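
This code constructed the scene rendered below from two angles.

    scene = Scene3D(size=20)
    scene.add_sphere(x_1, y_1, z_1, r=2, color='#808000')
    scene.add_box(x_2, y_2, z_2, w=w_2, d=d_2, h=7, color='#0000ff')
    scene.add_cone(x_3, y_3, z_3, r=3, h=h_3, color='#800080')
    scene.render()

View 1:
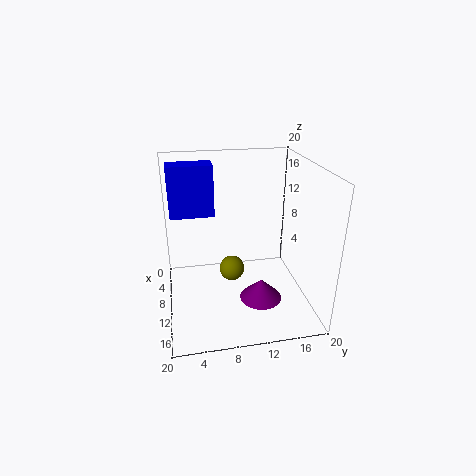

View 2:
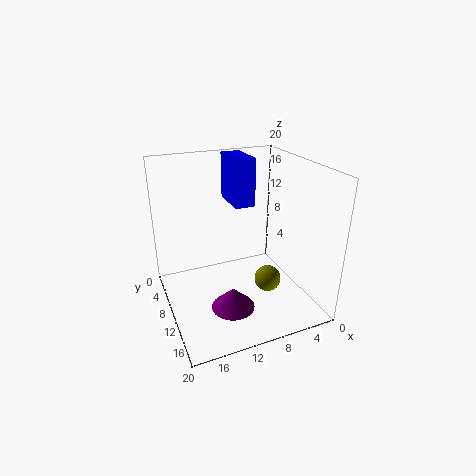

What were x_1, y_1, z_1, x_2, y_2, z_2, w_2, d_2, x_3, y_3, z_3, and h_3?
x_1 = 5; y_1 = 10; z_1 = 2; x_2 = 6; y_2 = 1; z_2 = 13; w_2 = 3; d_2 = 6; x_3 = 12; y_3 = 13; z_3 = 1; h_3 = 3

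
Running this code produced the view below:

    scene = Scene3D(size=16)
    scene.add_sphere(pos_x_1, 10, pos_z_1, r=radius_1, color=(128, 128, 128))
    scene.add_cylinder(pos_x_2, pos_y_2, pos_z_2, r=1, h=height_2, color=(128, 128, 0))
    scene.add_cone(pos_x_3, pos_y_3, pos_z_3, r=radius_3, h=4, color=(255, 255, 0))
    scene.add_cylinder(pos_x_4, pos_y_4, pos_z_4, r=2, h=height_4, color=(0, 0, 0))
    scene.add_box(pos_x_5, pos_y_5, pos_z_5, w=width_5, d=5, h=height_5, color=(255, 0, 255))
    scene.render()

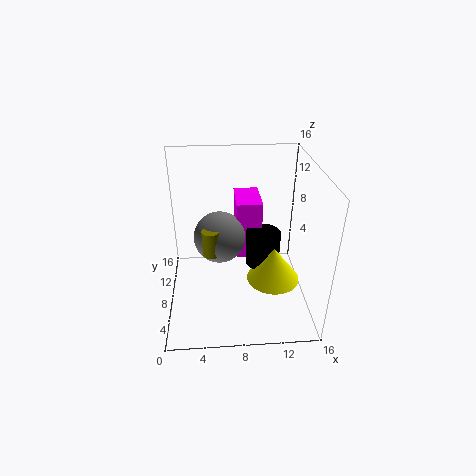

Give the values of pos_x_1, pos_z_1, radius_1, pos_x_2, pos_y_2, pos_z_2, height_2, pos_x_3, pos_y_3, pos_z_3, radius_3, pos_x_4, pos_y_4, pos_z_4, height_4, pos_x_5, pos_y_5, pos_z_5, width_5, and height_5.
pos_x_1 = 6
pos_z_1 = 7
radius_1 = 3
pos_x_2 = 5
pos_y_2 = 8
pos_z_2 = 6
height_2 = 3
pos_x_3 = 12
pos_y_3 = 7
pos_z_3 = 3
radius_3 = 3
pos_x_4 = 11
pos_y_4 = 9
pos_z_4 = 4
height_4 = 4
pos_x_5 = 8
pos_y_5 = 10
pos_z_5 = 4
width_5 = 3
height_5 = 7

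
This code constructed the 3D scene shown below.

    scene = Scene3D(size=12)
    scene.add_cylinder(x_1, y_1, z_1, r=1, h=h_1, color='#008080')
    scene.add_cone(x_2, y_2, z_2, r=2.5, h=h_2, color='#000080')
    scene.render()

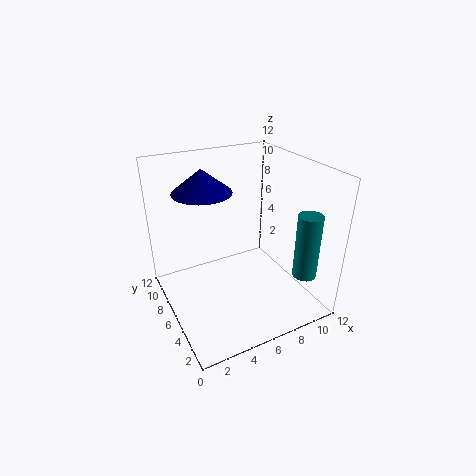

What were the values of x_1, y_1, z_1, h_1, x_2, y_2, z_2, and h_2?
x_1 = 10.5, y_1 = 2.5, z_1 = 3, h_1 = 5.5, x_2 = 4, y_2 = 8.5, z_2 = 9.5, h_2 = 2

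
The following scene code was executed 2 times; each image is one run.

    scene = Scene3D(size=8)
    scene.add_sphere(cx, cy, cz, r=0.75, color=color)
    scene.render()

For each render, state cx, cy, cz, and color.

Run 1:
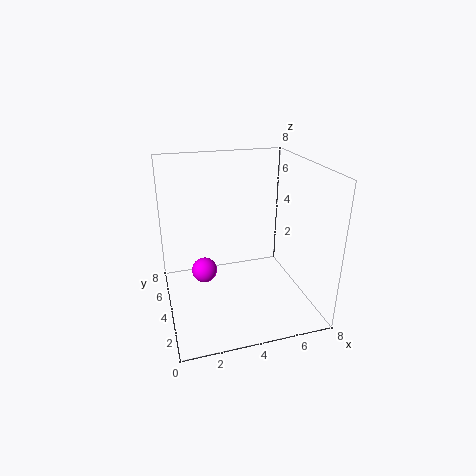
cx = 2.25; cy = 5.25; cz = 1.5; color = 'magenta'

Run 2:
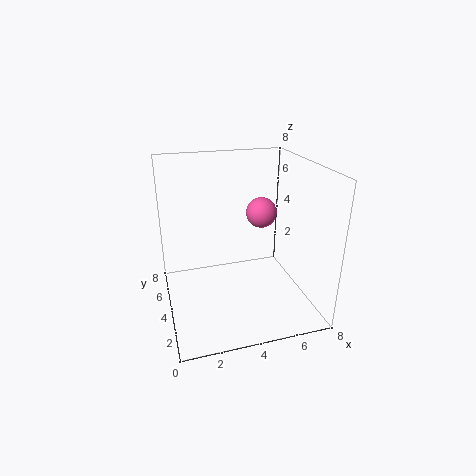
cx = 4.75; cy = 2.5; cz = 6; color = 'hotpink'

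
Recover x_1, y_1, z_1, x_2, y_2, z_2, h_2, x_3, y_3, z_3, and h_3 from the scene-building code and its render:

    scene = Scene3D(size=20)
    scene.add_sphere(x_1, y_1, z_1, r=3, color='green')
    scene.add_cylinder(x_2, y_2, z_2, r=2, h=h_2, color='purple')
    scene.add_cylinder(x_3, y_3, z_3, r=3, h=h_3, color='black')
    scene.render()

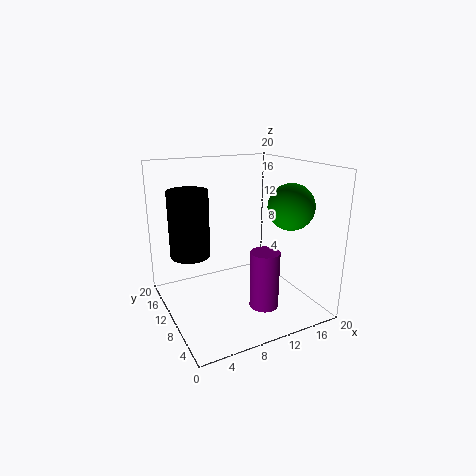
x_1 = 15, y_1 = 5, z_1 = 15, x_2 = 12, y_2 = 6, z_2 = 1, h_2 = 8, x_3 = 5, y_3 = 16, z_3 = 6, h_3 = 10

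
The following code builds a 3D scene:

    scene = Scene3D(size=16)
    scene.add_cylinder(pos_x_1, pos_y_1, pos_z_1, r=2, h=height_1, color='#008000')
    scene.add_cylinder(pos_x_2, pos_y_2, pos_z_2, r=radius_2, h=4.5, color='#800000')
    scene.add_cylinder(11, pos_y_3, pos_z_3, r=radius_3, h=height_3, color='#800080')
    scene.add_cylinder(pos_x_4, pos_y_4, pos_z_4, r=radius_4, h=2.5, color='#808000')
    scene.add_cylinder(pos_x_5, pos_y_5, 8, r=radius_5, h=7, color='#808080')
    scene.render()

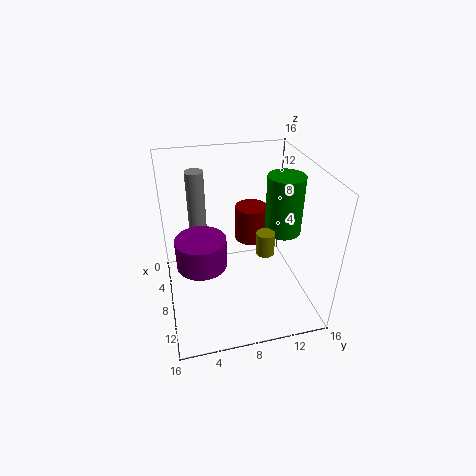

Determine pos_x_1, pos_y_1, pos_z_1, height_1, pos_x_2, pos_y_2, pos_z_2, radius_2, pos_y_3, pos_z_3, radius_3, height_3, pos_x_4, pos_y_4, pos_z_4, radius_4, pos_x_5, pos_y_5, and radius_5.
pos_x_1 = 8.5, pos_y_1 = 13, pos_z_1 = 8.5, height_1 = 6.5, pos_x_2 = 3, pos_y_2 = 11, pos_z_2 = 4.5, radius_2 = 2, pos_y_3 = 3.5, pos_z_3 = 7.5, radius_3 = 2.5, height_3 = 3, pos_x_4 = 10, pos_y_4 = 10.5, pos_z_4 = 7, radius_4 = 1, pos_x_5 = 5, pos_y_5 = 4, radius_5 = 1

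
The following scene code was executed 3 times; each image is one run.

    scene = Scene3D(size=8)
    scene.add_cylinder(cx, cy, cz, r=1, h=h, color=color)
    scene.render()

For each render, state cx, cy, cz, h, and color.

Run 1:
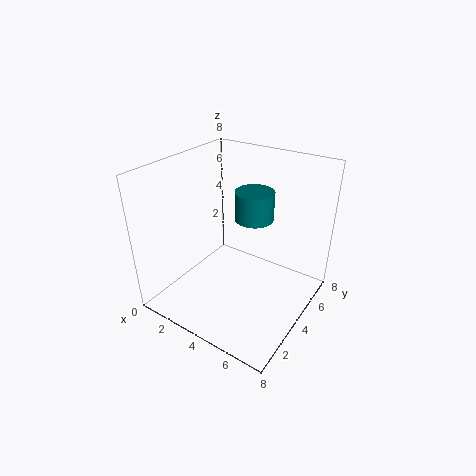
cx = 5; cy = 4; cz = 5.5; h = 1.5; color = 'teal'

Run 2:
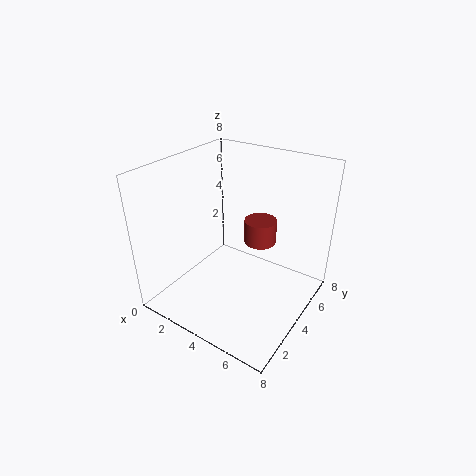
cx = 4; cy = 6.5; cz = 2.5; h = 1.5; color = 'brown'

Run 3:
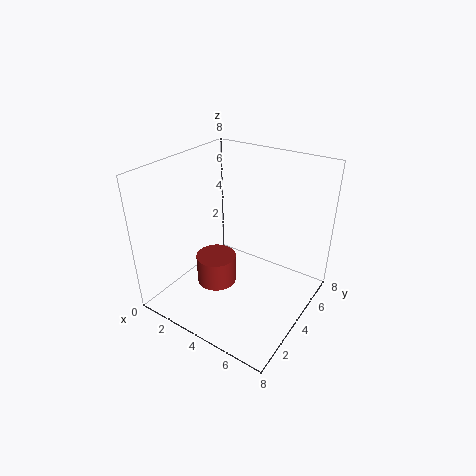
cx = 4; cy = 2; cz = 2.5; h = 1.5; color = 'brown'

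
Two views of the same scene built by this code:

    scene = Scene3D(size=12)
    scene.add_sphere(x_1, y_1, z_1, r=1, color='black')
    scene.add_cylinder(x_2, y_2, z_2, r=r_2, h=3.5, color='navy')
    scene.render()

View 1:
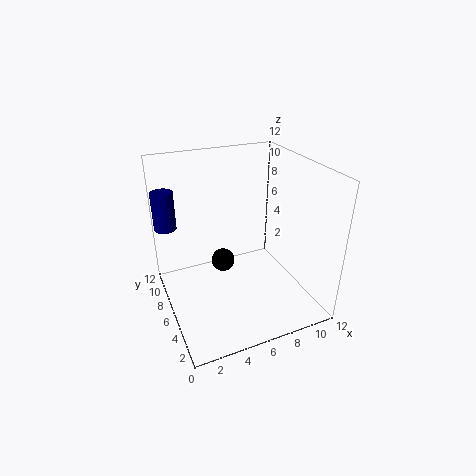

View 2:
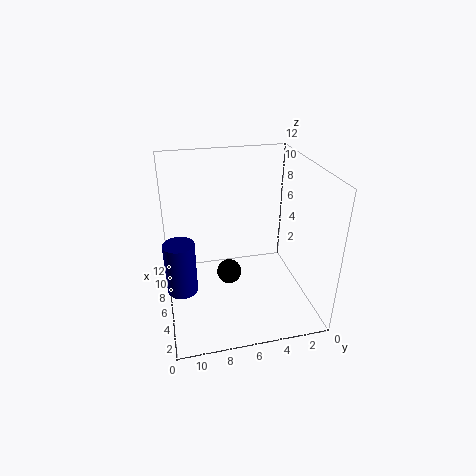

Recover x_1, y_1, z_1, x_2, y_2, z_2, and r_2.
x_1 = 5, y_1 = 7, z_1 = 3.5, x_2 = 1, y_2 = 11, z_2 = 5.5, r_2 = 1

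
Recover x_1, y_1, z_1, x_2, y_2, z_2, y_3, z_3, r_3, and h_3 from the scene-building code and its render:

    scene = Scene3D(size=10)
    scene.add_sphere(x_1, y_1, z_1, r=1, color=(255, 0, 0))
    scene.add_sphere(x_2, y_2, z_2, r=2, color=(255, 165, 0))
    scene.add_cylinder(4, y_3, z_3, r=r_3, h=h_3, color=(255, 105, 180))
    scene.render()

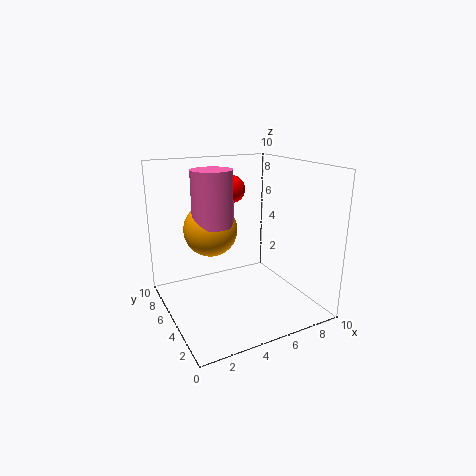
x_1 = 5.5
y_1 = 7
z_1 = 8
x_2 = 4
y_2 = 7.5
z_2 = 5
y_3 = 7
z_3 = 5.5
r_3 = 1.5
h_3 = 4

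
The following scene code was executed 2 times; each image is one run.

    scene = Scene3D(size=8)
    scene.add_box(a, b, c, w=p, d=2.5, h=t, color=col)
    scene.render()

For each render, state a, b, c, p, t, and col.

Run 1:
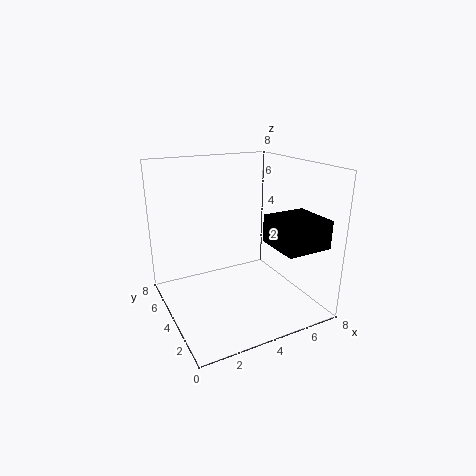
a = 5, b = 0.5, c = 4, p = 2.5, t = 1.5, col = 'black'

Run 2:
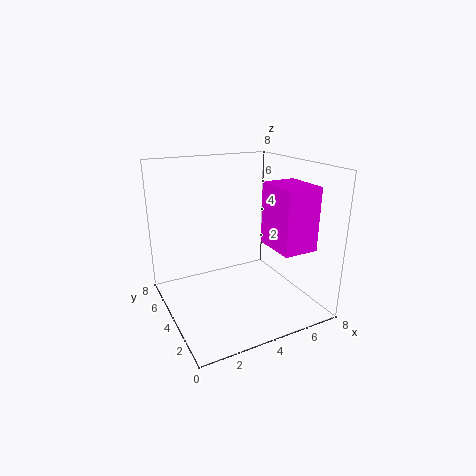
a = 5.5, b = 1.5, c = 3.5, p = 2, t = 3.5, col = 'magenta'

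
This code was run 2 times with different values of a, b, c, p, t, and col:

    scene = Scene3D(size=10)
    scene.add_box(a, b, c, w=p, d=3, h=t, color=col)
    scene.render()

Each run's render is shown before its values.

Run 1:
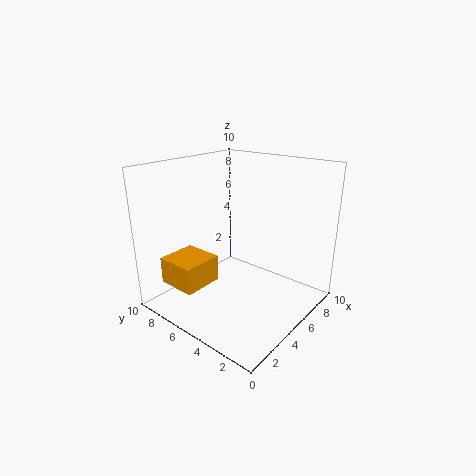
a = 2; b = 7; c = 1; p = 3; t = 2; col = 'orange'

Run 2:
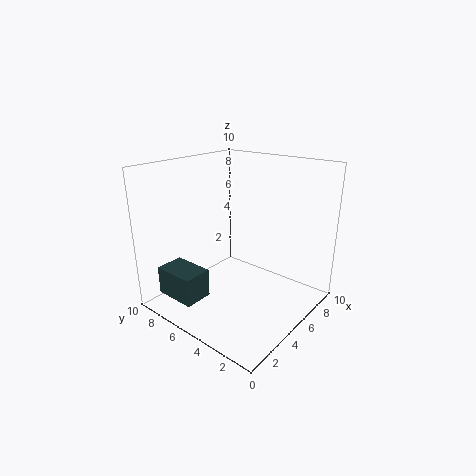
a = 1; b = 6; c = 1; p = 2; t = 2; col = 'darkslategray'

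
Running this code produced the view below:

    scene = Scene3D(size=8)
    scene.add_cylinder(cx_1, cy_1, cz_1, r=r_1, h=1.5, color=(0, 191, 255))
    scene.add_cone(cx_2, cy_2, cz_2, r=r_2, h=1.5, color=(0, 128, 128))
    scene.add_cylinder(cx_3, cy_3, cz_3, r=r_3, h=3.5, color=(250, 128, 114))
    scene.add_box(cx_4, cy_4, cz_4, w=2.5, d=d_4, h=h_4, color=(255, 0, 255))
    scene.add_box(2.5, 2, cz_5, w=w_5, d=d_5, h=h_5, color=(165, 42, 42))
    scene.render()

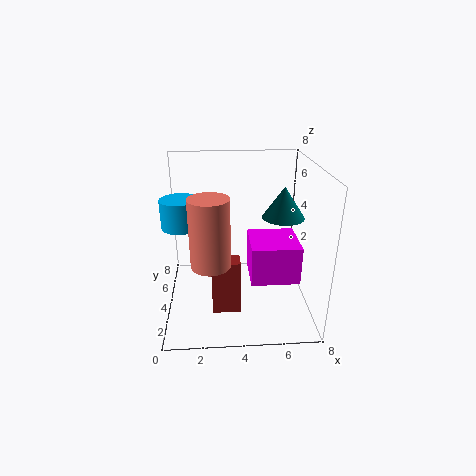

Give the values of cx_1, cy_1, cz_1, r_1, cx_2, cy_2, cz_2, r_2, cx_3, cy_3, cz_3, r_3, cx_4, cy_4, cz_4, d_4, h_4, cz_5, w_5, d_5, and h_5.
cx_1 = 1
cy_1 = 3.5
cz_1 = 5
r_1 = 1
cx_2 = 6
cy_2 = 2
cz_2 = 6
r_2 = 1
cx_3 = 2.5
cy_3 = 2
cz_3 = 3.5
r_3 = 1
cx_4 = 4.5
cy_4 = 1.5
cz_4 = 2.5
d_4 = 2.5
h_4 = 2
cz_5 = 0.5
w_5 = 1.5
d_5 = 1
h_5 = 3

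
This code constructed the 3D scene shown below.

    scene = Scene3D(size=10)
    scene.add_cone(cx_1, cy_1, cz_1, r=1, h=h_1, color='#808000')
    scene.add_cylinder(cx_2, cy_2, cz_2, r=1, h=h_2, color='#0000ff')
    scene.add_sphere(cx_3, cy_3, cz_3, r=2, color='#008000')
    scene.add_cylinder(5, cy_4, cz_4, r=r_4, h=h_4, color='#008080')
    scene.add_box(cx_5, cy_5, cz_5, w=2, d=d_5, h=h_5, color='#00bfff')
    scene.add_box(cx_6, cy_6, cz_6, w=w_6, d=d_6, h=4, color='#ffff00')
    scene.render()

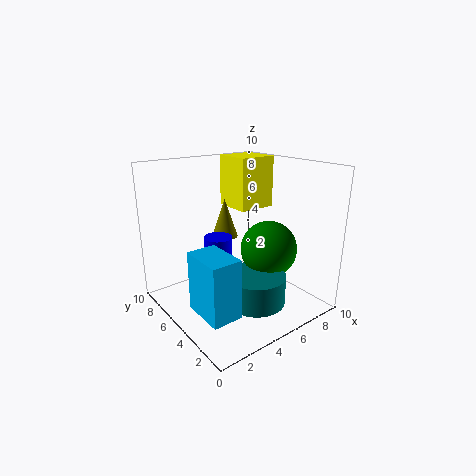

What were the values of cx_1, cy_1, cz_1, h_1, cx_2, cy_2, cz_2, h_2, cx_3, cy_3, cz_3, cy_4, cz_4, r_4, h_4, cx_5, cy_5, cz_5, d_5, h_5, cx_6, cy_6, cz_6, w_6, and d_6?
cx_1 = 6; cy_1 = 8; cz_1 = 4; h_1 = 3; cx_2 = 4; cy_2 = 6; cz_2 = 3; h_2 = 2; cx_3 = 7; cy_3 = 4; cz_3 = 4; cy_4 = 3; cz_4 = 1; r_4 = 2; h_4 = 2; cx_5 = 1; cy_5 = 2; cz_5 = 1; d_5 = 3; h_5 = 4; cx_6 = 7; cy_6 = 7; cz_6 = 6; w_6 = 3; d_6 = 3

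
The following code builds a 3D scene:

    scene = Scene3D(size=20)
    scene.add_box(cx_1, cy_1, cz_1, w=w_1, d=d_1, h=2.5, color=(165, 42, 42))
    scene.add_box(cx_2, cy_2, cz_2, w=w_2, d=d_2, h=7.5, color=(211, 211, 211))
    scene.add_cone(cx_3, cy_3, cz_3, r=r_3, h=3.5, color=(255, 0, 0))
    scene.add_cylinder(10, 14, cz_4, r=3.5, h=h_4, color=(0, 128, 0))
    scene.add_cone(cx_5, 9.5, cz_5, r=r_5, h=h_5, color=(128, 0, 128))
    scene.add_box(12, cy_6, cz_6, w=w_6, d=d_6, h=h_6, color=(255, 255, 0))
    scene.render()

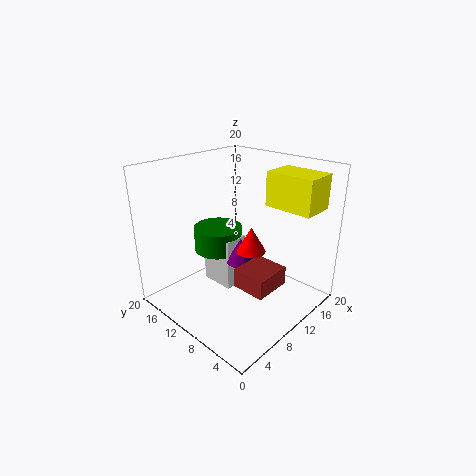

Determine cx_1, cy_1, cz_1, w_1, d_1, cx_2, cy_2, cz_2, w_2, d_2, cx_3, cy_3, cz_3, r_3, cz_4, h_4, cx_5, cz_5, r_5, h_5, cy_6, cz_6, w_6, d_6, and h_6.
cx_1 = 6, cy_1 = 2.5, cz_1 = 5.5, w_1 = 5, d_1 = 4.5, cx_2 = 8.5, cy_2 = 10.5, cz_2 = 2, w_2 = 3.5, d_2 = 5, cx_3 = 10.5, cy_3 = 8, cz_3 = 8.5, r_3 = 2, cz_4 = 7, h_4 = 3.5, cx_5 = 10, cz_5 = 6.5, r_5 = 2, h_5 = 3.5, cy_6 = 0.5, cz_6 = 15, w_6 = 4.5, d_6 = 6.5, h_6 = 4.5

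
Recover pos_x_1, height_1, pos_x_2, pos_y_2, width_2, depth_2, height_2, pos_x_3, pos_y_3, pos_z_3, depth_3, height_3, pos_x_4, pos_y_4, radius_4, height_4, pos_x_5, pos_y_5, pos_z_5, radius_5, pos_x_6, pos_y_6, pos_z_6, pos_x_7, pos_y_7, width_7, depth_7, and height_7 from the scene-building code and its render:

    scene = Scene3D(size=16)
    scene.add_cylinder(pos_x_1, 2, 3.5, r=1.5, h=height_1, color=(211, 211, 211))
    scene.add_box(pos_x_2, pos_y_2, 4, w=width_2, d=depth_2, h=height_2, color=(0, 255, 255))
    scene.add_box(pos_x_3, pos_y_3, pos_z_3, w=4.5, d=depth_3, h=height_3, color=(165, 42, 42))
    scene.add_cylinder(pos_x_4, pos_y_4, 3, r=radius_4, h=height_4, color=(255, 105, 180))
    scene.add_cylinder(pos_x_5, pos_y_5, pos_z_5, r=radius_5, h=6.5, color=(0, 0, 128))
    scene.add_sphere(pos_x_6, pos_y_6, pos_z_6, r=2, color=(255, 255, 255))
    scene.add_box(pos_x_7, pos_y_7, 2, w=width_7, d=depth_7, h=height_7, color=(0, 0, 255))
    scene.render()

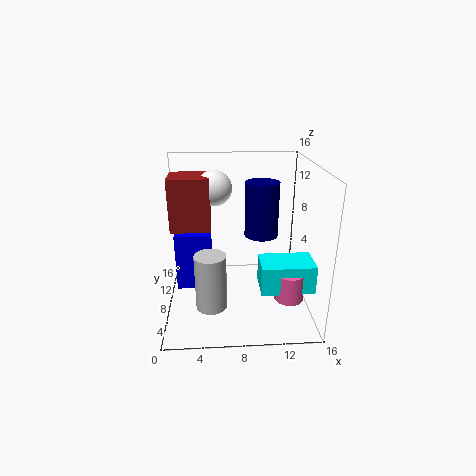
pos_x_1 = 5
height_1 = 5.5
pos_x_2 = 10
pos_y_2 = 2.5
width_2 = 5.5
depth_2 = 3.5
height_2 = 3
pos_x_3 = 0.5
pos_y_3 = 8.5
pos_z_3 = 8.5
depth_3 = 4
height_3 = 6
pos_x_4 = 13
pos_y_4 = 3.5
radius_4 = 1.5
height_4 = 3
pos_x_5 = 11
pos_y_5 = 11
pos_z_5 = 7
radius_5 = 2
pos_x_6 = 5.5
pos_y_6 = 10.5
pos_z_6 = 13
pos_x_7 = 1
pos_y_7 = 7.5
width_7 = 4
depth_7 = 3.5
height_7 = 6.5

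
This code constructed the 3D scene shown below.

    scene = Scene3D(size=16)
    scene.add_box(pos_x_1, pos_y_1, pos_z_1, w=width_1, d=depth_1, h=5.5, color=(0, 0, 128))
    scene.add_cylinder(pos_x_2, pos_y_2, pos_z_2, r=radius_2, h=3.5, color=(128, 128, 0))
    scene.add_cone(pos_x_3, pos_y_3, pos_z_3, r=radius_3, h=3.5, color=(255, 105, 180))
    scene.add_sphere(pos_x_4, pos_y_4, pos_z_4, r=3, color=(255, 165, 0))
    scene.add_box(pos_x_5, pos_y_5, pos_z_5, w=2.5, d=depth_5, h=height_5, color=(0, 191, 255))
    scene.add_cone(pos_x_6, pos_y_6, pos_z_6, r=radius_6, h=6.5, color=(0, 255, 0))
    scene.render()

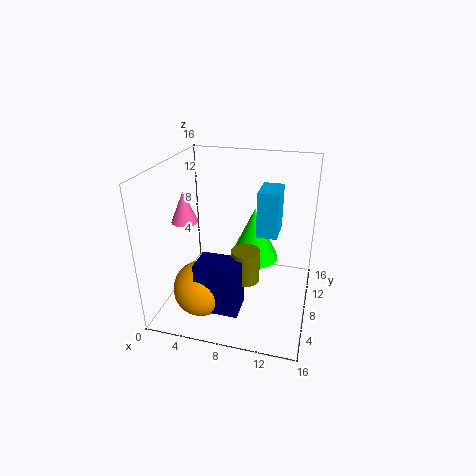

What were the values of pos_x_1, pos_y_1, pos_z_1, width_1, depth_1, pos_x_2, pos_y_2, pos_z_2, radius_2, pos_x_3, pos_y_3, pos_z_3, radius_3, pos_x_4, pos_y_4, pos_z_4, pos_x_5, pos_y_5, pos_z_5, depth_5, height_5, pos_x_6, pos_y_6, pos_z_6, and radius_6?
pos_x_1 = 5; pos_y_1 = 2; pos_z_1 = 2; width_1 = 4.5; depth_1 = 3; pos_x_2 = 9.5; pos_y_2 = 5.5; pos_z_2 = 4.5; radius_2 = 1.5; pos_x_3 = 2; pos_y_3 = 7.5; pos_z_3 = 9.5; radius_3 = 1.5; pos_x_4 = 5; pos_y_4 = 4; pos_z_4 = 3.5; pos_x_5 = 9.5; pos_y_5 = 10.5; pos_z_5 = 7; depth_5 = 4; height_5 = 5.5; pos_x_6 = 9; pos_y_6 = 12; pos_z_6 = 3.5; radius_6 = 3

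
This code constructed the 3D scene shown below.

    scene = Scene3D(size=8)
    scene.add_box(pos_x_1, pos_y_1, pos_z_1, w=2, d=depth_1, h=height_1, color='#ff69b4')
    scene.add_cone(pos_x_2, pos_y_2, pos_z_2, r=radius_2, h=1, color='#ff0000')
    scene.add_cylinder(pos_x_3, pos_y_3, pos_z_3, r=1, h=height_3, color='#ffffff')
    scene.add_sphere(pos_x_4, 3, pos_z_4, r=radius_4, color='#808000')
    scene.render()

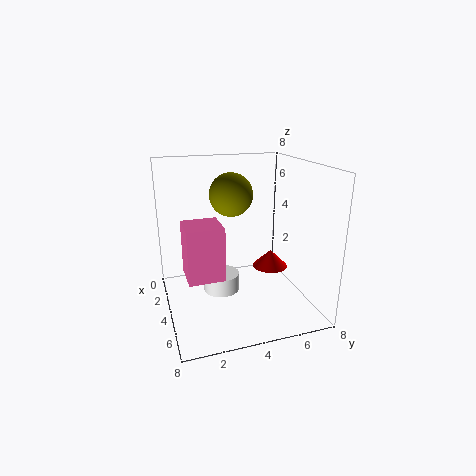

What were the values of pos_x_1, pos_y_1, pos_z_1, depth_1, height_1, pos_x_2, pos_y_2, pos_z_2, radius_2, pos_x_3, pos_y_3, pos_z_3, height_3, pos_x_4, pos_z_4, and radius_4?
pos_x_1 = 3, pos_y_1 = 1, pos_z_1 = 2, depth_1 = 2, height_1 = 3, pos_x_2 = 4, pos_y_2 = 6, pos_z_2 = 2, radius_2 = 1, pos_x_3 = 4, pos_y_3 = 3, pos_z_3 = 1, height_3 = 1, pos_x_4 = 6, pos_z_4 = 7, radius_4 = 1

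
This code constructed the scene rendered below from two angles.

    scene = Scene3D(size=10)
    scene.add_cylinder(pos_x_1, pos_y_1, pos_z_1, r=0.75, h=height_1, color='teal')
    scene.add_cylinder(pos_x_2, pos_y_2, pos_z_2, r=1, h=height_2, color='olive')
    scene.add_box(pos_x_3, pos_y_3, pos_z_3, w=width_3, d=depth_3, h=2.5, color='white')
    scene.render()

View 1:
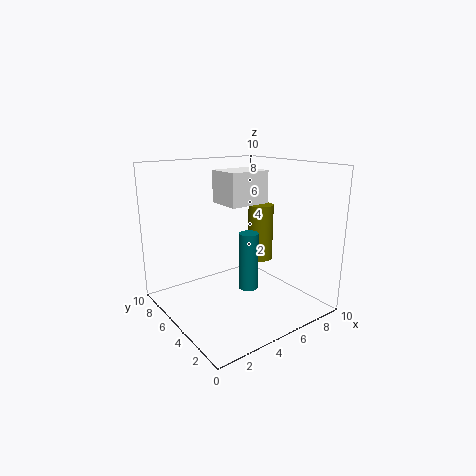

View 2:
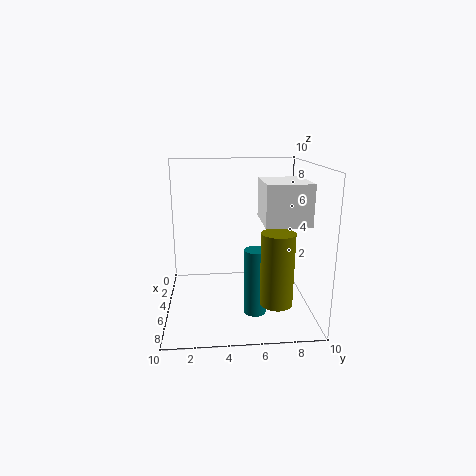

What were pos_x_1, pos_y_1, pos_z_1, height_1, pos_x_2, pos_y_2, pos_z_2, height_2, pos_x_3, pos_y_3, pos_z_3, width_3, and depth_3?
pos_x_1 = 6.75; pos_y_1 = 6; pos_z_1 = 0.25; height_1 = 4.5; pos_x_2 = 8.75; pos_y_2 = 7; pos_z_2 = 2; height_2 = 4.5; pos_x_3 = 5.5; pos_y_3 = 6.25; pos_z_3 = 6.75; width_3 = 3.25; depth_3 = 2.75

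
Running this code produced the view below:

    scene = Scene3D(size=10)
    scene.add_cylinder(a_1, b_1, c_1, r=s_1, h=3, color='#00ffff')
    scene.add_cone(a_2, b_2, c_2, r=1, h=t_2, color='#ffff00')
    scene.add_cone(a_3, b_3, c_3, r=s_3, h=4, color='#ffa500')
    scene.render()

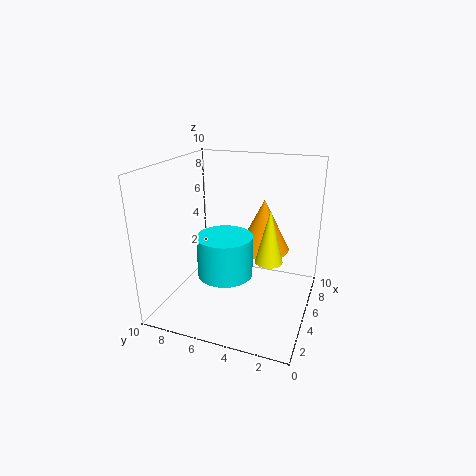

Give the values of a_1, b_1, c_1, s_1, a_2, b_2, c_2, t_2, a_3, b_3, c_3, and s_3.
a_1 = 5; b_1 = 6; c_1 = 2; s_1 = 2; a_2 = 6; b_2 = 3; c_2 = 3; t_2 = 4; a_3 = 8; b_3 = 4; c_3 = 3; s_3 = 2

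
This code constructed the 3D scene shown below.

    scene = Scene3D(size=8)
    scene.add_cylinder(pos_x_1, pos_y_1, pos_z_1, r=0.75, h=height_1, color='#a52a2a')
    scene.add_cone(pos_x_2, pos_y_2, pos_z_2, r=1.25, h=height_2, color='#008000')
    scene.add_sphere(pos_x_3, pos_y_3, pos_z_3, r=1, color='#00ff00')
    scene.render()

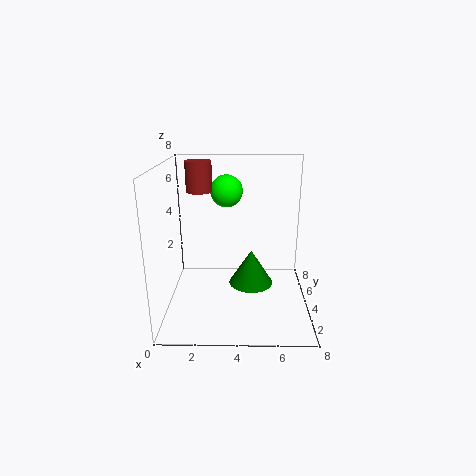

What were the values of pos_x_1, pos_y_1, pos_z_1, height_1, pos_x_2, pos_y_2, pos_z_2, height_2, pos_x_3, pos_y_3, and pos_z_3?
pos_x_1 = 1.75
pos_y_1 = 5.5
pos_z_1 = 6.25
height_1 = 1.75
pos_x_2 = 4.75
pos_y_2 = 4
pos_z_2 = 1.25
height_2 = 2
pos_x_3 = 3.25
pos_y_3 = 6.75
pos_z_3 = 6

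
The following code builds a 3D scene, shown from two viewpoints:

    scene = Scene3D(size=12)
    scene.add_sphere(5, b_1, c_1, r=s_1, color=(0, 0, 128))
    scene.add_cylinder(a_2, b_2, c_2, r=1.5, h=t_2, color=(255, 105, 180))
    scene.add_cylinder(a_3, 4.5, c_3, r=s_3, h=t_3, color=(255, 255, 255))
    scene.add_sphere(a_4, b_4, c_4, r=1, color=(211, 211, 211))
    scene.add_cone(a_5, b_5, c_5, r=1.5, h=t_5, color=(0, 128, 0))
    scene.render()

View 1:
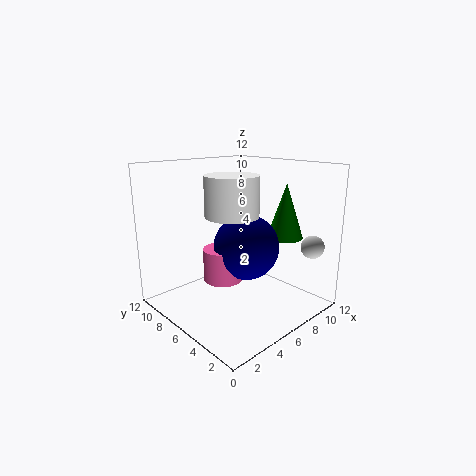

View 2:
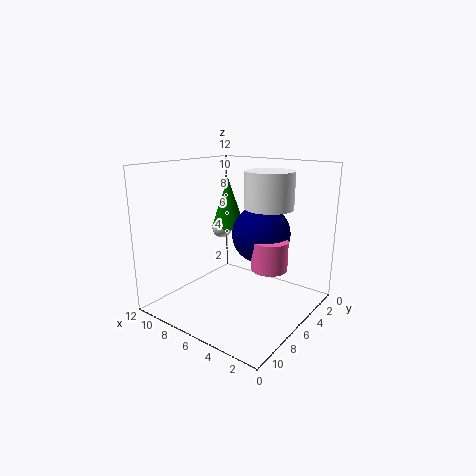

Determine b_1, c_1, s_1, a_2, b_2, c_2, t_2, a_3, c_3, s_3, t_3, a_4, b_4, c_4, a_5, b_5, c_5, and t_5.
b_1 = 4
c_1 = 6
s_1 = 2.5
a_2 = 3.5
b_2 = 5
c_2 = 3.5
t_2 = 2.5
a_3 = 4
c_3 = 8.5
s_3 = 2
t_3 = 3
a_4 = 11
b_4 = 2
c_4 = 5
a_5 = 9
b_5 = 3.5
c_5 = 6
t_5 = 4.5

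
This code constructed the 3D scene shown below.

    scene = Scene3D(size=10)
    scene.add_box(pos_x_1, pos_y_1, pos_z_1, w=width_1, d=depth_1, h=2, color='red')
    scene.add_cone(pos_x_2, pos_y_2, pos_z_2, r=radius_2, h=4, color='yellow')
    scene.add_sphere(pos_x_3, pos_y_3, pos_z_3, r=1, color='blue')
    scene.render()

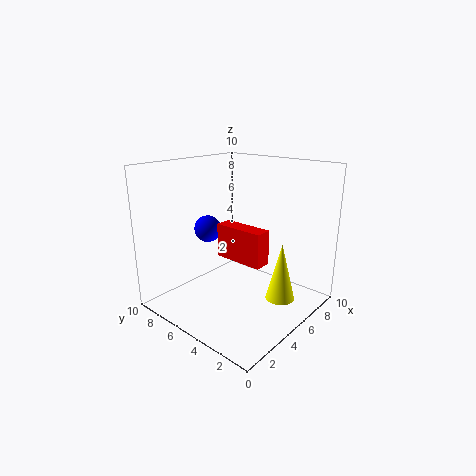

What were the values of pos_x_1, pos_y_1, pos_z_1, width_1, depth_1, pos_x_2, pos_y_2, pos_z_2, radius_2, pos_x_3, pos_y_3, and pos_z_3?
pos_x_1 = 2
pos_y_1 = 1
pos_z_1 = 5
width_1 = 1
depth_1 = 3
pos_x_2 = 6
pos_y_2 = 2
pos_z_2 = 1
radius_2 = 1
pos_x_3 = 5
pos_y_3 = 8
pos_z_3 = 5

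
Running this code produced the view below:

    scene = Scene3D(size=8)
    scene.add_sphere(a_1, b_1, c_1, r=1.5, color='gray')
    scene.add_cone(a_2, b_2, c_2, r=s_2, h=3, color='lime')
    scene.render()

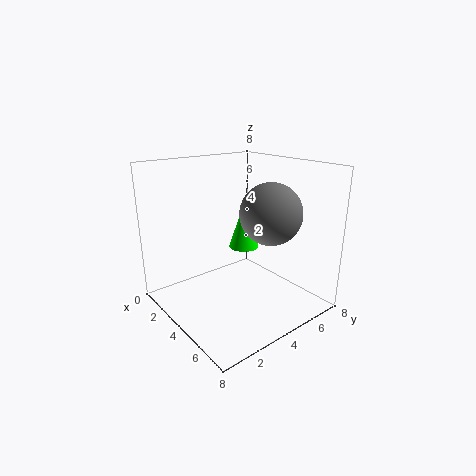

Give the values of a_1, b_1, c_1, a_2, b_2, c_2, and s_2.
a_1 = 6.5
b_1 = 4
c_1 = 6
a_2 = 1.5
b_2 = 6.5
c_2 = 2
s_2 = 1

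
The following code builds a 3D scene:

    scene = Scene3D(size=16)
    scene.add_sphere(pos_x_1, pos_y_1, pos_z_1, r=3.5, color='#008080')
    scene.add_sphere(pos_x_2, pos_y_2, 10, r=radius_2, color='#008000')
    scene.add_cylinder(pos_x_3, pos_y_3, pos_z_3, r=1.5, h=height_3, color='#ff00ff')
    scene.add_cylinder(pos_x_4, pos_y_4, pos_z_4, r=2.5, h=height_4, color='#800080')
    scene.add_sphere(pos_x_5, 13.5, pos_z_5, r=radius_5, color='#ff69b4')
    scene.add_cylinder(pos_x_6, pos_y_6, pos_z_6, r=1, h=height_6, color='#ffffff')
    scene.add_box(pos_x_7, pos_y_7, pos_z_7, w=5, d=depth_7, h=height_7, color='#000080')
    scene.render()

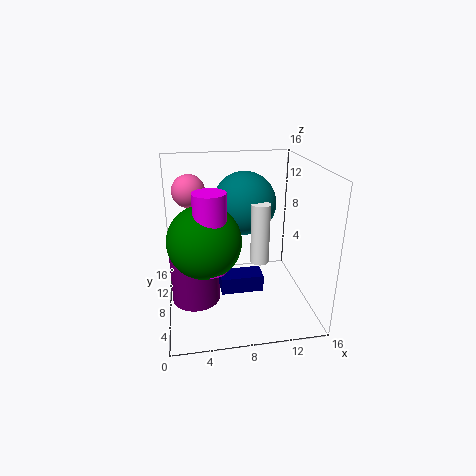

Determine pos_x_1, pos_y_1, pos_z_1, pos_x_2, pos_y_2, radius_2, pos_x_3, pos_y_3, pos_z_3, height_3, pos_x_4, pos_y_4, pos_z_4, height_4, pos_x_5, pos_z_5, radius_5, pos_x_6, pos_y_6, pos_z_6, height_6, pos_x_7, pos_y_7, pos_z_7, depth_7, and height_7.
pos_x_1 = 9, pos_y_1 = 9.5, pos_z_1 = 11.5, pos_x_2 = 4, pos_y_2 = 3.5, radius_2 = 3.5, pos_x_3 = 4.5, pos_y_3 = 2.5, pos_z_3 = 7.5, height_3 = 7.5, pos_x_4 = 3, pos_y_4 = 5.5, pos_z_4 = 2.5, height_4 = 5.5, pos_x_5 = 3, pos_z_5 = 12, radius_5 = 2, pos_x_6 = 10, pos_y_6 = 6, pos_z_6 = 6, height_6 = 6.5, pos_x_7 = 6, pos_y_7 = 7.5, pos_z_7 = 1, depth_7 = 2.5, height_7 = 2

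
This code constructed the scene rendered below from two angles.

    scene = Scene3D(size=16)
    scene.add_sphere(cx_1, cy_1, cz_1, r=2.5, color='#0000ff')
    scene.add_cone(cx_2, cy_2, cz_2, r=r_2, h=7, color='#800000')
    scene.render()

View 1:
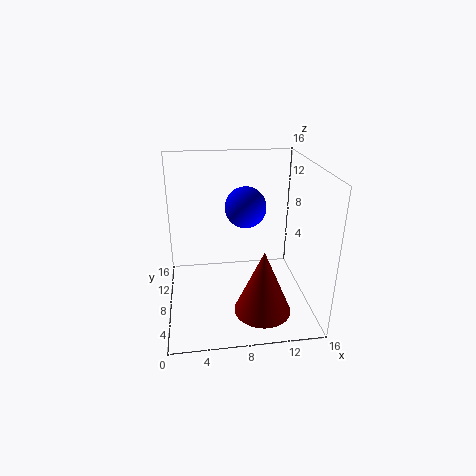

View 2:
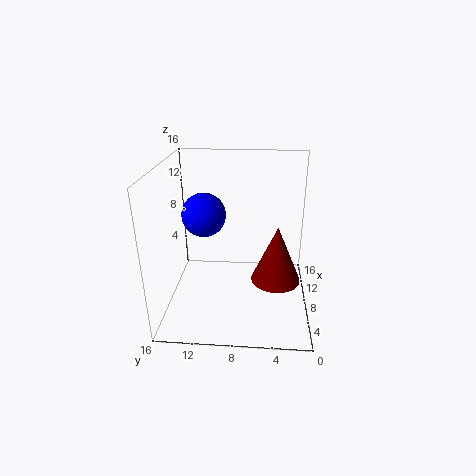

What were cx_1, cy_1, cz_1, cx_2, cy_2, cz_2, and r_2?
cx_1 = 9.5; cy_1 = 12; cz_1 = 10; cx_2 = 10; cy_2 = 3.5; cz_2 = 1.5; r_2 = 3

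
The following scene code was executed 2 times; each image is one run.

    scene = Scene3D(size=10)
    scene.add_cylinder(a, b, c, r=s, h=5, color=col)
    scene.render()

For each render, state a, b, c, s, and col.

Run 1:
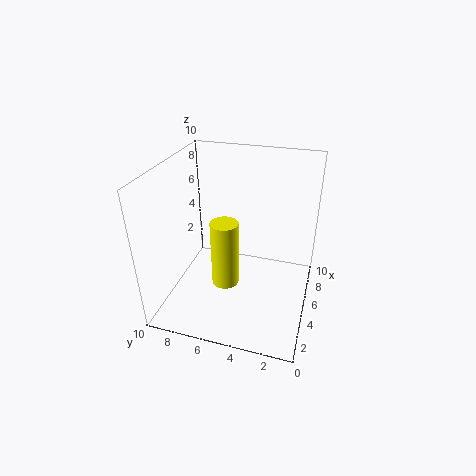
a = 5, b = 6, c = 1, s = 1, col = 'yellow'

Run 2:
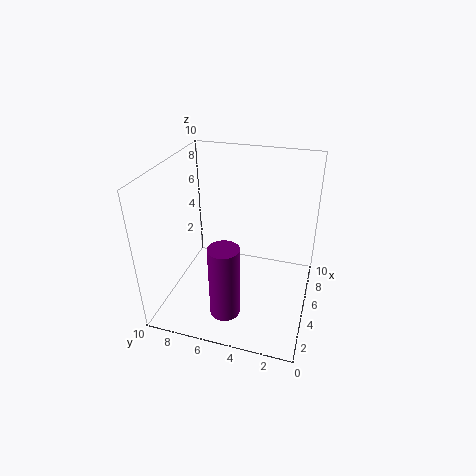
a = 2, b = 5, c = 1, s = 1, col = 'purple'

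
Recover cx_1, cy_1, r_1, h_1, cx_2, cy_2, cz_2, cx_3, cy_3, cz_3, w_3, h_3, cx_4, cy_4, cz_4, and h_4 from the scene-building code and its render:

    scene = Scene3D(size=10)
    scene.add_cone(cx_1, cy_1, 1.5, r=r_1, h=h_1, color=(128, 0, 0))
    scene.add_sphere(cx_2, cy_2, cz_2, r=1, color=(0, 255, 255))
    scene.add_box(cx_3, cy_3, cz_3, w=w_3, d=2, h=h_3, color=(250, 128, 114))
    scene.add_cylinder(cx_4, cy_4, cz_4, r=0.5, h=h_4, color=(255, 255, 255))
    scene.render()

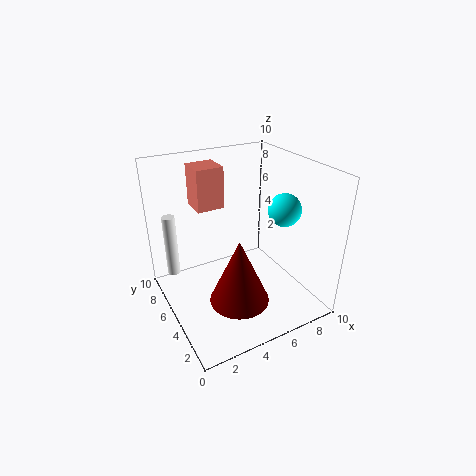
cx_1 = 4, cy_1 = 3, r_1 = 2, h_1 = 4.5, cx_2 = 6.5, cy_2 = 2, cz_2 = 8, cx_3 = 3, cy_3 = 7, cz_3 = 6.5, w_3 = 2, h_3 = 3, cx_4 = 1.5, cy_4 = 9.5, cz_4 = 0.5, h_4 = 5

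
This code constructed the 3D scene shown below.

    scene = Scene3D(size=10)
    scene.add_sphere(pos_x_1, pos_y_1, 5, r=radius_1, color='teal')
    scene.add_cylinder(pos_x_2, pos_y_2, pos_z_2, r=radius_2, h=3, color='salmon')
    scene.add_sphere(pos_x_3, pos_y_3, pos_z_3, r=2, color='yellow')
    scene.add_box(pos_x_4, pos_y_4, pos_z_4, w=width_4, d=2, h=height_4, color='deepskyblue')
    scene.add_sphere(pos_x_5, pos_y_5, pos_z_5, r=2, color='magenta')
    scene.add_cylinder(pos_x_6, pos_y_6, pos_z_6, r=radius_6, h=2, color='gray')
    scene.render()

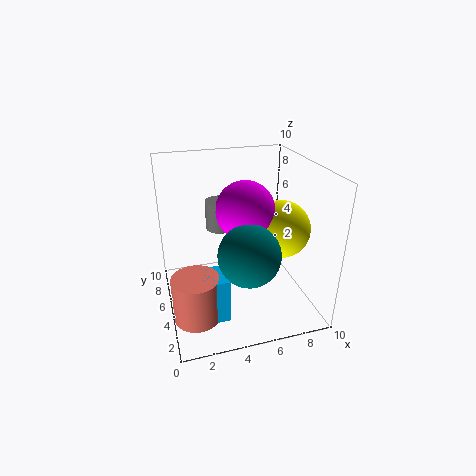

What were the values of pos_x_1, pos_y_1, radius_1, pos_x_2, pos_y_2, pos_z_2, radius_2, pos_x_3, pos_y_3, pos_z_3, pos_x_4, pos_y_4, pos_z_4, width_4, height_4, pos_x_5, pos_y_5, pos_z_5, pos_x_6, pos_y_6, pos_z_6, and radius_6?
pos_x_1 = 5
pos_y_1 = 2.5
radius_1 = 2
pos_x_2 = 1.5
pos_y_2 = 2.5
pos_z_2 = 1
radius_2 = 1.5
pos_x_3 = 8
pos_y_3 = 4.5
pos_z_3 = 5.5
pos_x_4 = 2
pos_y_4 = 1.5
pos_z_4 = 1
width_4 = 1.5
height_4 = 3
pos_x_5 = 5.5
pos_y_5 = 5
pos_z_5 = 7
pos_x_6 = 4
pos_y_6 = 6
pos_z_6 = 5.5
radius_6 = 1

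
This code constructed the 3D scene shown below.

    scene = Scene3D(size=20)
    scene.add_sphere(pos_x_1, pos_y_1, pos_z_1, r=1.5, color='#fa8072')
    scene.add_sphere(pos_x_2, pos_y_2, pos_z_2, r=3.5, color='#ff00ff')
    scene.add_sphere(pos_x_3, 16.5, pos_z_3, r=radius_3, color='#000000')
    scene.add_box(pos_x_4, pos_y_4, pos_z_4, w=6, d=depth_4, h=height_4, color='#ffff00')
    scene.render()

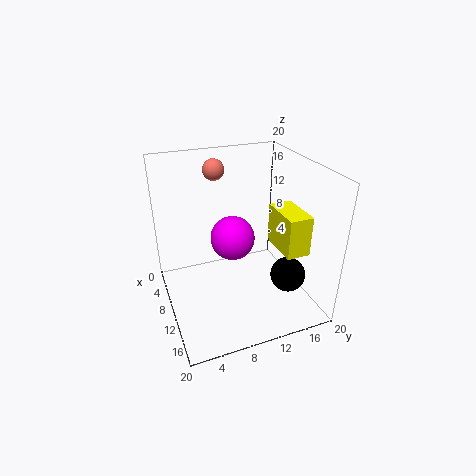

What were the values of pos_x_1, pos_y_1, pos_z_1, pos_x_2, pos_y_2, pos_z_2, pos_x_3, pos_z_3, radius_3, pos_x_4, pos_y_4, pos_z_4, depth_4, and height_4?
pos_x_1 = 5.25
pos_y_1 = 8.25
pos_z_1 = 18.5
pos_x_2 = 4.5
pos_y_2 = 11.25
pos_z_2 = 6.75
pos_x_3 = 13.25
pos_z_3 = 4.25
radius_3 = 2.5
pos_x_4 = 9.75
pos_y_4 = 14.75
pos_z_4 = 8.75
depth_4 = 3.25
height_4 = 5.5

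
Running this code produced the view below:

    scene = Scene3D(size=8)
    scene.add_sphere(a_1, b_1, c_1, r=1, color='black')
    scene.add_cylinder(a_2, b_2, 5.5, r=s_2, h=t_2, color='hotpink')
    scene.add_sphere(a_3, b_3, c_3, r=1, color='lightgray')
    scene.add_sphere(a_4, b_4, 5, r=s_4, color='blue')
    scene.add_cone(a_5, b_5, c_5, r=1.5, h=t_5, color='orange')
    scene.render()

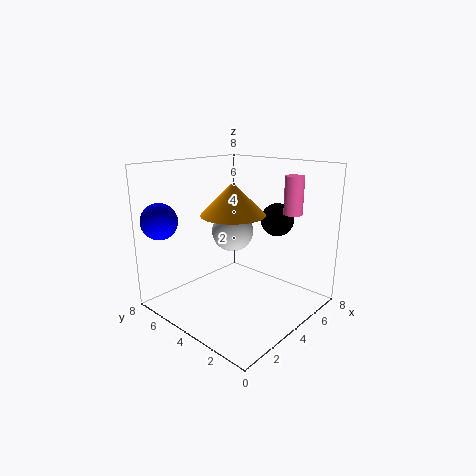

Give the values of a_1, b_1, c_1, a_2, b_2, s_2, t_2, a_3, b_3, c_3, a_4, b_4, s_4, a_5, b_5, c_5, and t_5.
a_1 = 7; b_1 = 3.5; c_1 = 4.5; a_2 = 5.5; b_2 = 1.5; s_2 = 0.5; t_2 = 2; a_3 = 2.5; b_3 = 3; c_3 = 5; a_4 = 1; b_4 = 7; s_4 = 1; a_5 = 2; b_5 = 2.5; c_5 = 6; t_5 = 1.5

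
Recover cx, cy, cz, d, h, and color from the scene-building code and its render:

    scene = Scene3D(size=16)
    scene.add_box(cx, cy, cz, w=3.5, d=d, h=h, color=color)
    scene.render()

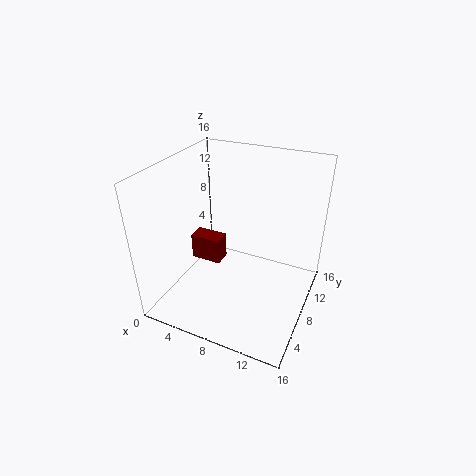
cx = 2.5, cy = 7, cz = 4.5, d = 2, h = 3, color = 'maroon'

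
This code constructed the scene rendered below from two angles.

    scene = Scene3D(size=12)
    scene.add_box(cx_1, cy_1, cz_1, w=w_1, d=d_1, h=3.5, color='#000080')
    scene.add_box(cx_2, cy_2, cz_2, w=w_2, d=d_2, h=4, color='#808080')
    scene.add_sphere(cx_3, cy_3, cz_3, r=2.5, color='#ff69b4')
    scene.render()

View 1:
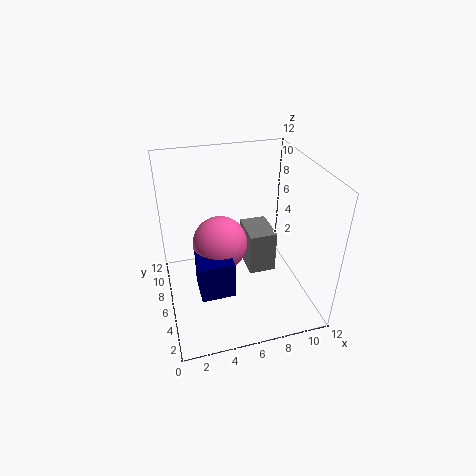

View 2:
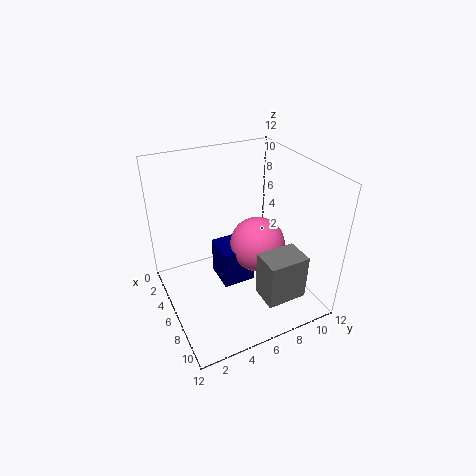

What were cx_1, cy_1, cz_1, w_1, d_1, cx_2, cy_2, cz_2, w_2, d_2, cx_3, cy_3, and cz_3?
cx_1 = 2.5, cy_1 = 5, cz_1 = 0.5, w_1 = 3, d_1 = 3, cx_2 = 7.5, cy_2 = 7, cz_2 = 1, w_2 = 2.5, d_2 = 3.5, cx_3 = 5, cy_3 = 8.5, cz_3 = 4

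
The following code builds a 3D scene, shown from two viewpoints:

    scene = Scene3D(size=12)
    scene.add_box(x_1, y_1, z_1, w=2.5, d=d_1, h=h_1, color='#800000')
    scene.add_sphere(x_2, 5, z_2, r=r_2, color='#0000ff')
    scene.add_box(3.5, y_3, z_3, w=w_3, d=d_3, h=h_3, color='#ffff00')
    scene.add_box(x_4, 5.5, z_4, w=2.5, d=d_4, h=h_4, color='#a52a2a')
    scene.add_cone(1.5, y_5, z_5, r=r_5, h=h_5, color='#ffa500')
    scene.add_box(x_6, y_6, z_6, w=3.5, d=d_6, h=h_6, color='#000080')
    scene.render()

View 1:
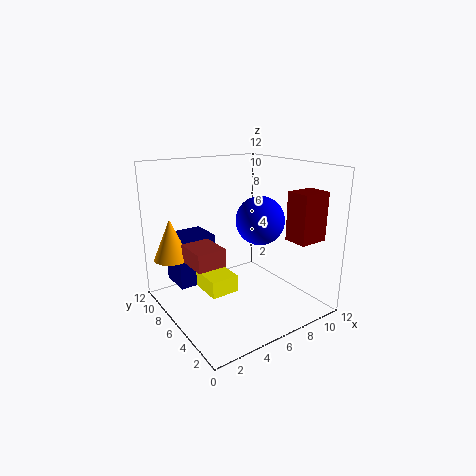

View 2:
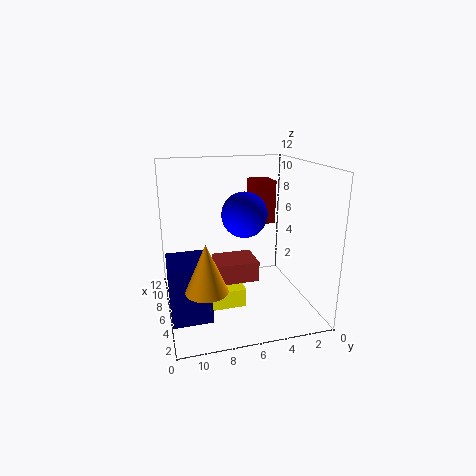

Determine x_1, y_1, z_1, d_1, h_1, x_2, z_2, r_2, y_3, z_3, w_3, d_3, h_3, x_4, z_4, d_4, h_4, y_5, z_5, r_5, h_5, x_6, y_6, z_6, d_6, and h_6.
x_1 = 9; y_1 = 1.5; z_1 = 6; d_1 = 2; h_1 = 4; x_2 = 7.5; z_2 = 7.5; r_2 = 2; y_3 = 6; z_3 = 1; w_3 = 2.5; d_3 = 3; h_3 = 1.5; x_4 = 2; z_4 = 4; d_4 = 3; h_4 = 1.5; y_5 = 9.5; z_5 = 4; r_5 = 1.5; h_5 = 3.5; x_6 = 2; y_6 = 9; z_6 = 1; d_6 = 3; h_6 = 4.5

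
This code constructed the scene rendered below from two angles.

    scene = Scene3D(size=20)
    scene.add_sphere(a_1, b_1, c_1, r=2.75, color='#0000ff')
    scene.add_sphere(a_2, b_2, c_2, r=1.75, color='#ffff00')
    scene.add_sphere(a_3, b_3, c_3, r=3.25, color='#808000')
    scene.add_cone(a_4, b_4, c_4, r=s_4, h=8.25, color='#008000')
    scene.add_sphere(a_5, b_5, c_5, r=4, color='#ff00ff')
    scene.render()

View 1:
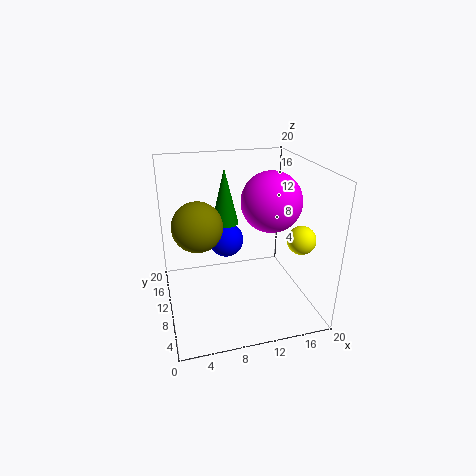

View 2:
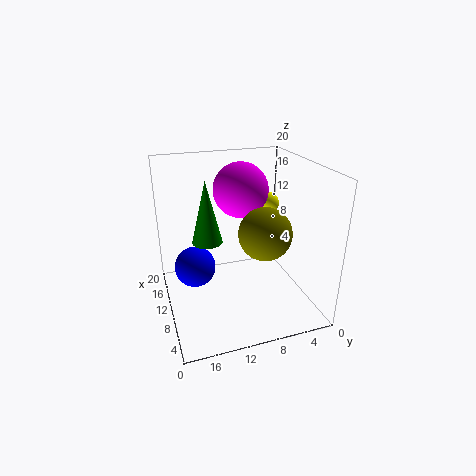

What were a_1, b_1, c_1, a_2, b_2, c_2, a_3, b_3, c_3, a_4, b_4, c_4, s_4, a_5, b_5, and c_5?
a_1 = 9.75; b_1 = 16.25; c_1 = 6.75; a_2 = 16; b_2 = 3; c_2 = 12.25; a_3 = 4.25; b_3 = 8.5; c_3 = 13; a_4 = 9.25; b_4 = 14.5; c_4 = 10.5; s_4 = 2; a_5 = 14; b_5 = 8.25; c_5 = 15.5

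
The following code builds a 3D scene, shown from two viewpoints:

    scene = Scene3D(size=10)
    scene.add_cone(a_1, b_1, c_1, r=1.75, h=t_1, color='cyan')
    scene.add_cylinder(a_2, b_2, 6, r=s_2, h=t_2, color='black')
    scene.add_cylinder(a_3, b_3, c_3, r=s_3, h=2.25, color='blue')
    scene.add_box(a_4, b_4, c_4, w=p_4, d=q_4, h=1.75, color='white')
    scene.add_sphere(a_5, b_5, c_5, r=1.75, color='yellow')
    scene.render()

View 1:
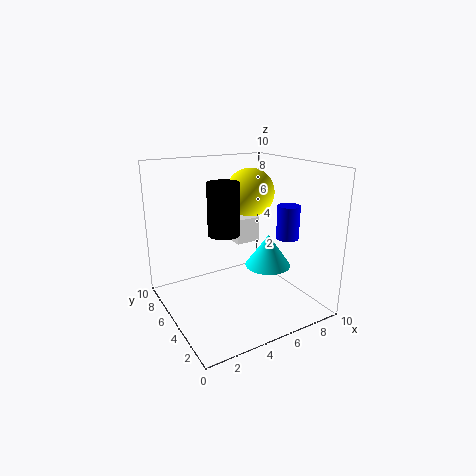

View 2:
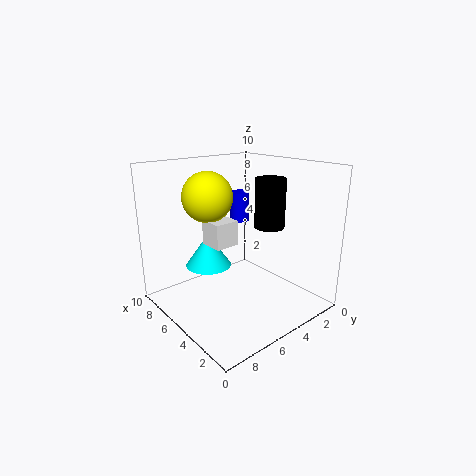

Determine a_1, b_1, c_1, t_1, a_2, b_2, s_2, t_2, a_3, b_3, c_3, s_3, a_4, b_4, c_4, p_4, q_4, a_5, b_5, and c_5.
a_1 = 8; b_1 = 5.5; c_1 = 2; t_1 = 2.5; a_2 = 3.25; b_2 = 3.75; s_2 = 1; t_2 = 3.25; a_3 = 7.5; b_3 = 2.75; c_3 = 5.25; s_3 = 0.75; a_4 = 5; b_4 = 5; c_4 = 4.5; p_4 = 1.75; q_4 = 1.75; a_5 = 6.75; b_5 = 6.25; c_5 = 7.75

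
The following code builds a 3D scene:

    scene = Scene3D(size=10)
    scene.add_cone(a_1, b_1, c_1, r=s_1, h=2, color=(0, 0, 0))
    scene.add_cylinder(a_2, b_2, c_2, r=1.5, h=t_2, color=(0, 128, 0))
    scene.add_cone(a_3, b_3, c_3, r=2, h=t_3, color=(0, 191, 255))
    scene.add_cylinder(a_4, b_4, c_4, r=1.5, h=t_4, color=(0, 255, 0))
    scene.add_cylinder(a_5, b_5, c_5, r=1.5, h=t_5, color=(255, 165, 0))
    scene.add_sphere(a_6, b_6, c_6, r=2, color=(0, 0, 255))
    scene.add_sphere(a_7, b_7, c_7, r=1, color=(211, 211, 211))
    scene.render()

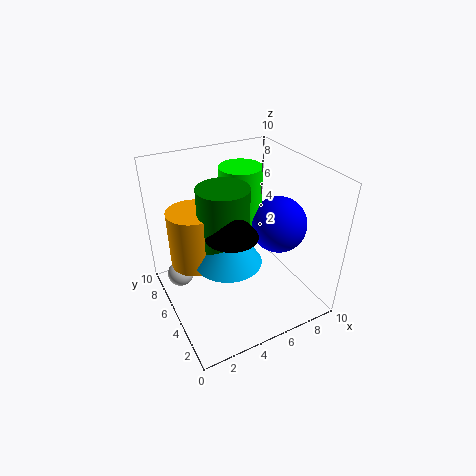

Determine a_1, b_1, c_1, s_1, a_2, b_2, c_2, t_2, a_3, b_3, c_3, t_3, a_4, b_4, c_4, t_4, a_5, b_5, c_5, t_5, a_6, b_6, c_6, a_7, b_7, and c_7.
a_1 = 3
b_1 = 2
c_1 = 7.5
s_1 = 1.5
a_2 = 3
b_2 = 3
c_2 = 5
t_2 = 5
a_3 = 3
b_3 = 2.5
c_3 = 5.5
t_3 = 3
a_4 = 6
b_4 = 6.5
c_4 = 5.5
t_4 = 4
a_5 = 1.5
b_5 = 4
c_5 = 5
t_5 = 3.5
a_6 = 8
b_6 = 4.5
c_6 = 5.5
a_7 = 1.5
b_7 = 8
c_7 = 1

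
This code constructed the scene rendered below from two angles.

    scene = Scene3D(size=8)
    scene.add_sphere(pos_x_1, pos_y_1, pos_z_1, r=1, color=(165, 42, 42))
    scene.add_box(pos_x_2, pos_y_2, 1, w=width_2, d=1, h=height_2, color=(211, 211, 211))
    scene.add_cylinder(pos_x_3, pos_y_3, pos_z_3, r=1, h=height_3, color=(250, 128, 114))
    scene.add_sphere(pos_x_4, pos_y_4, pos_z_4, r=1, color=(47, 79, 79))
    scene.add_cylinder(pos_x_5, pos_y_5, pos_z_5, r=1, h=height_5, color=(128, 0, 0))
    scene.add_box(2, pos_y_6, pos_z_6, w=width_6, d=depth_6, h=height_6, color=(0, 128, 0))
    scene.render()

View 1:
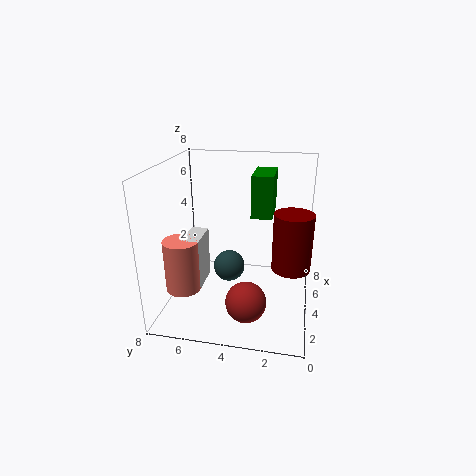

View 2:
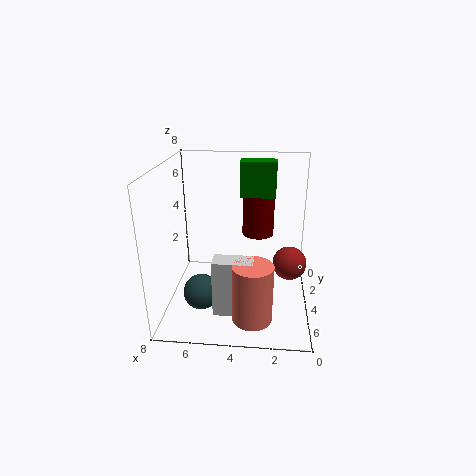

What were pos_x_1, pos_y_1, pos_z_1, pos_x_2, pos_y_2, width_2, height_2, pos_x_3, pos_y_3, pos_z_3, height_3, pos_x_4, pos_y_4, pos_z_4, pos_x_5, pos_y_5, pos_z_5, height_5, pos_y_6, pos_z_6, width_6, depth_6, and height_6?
pos_x_1 = 1
pos_y_1 = 3
pos_z_1 = 2
pos_x_2 = 3
pos_y_2 = 6
width_2 = 2
height_2 = 3
pos_x_3 = 3
pos_y_3 = 7
pos_z_3 = 1
height_3 = 3
pos_x_4 = 6
pos_y_4 = 5
pos_z_4 = 1
pos_x_5 = 3
pos_y_5 = 1
pos_z_5 = 3
height_5 = 3
pos_y_6 = 2
pos_z_6 = 6
width_6 = 2
depth_6 = 1
height_6 = 2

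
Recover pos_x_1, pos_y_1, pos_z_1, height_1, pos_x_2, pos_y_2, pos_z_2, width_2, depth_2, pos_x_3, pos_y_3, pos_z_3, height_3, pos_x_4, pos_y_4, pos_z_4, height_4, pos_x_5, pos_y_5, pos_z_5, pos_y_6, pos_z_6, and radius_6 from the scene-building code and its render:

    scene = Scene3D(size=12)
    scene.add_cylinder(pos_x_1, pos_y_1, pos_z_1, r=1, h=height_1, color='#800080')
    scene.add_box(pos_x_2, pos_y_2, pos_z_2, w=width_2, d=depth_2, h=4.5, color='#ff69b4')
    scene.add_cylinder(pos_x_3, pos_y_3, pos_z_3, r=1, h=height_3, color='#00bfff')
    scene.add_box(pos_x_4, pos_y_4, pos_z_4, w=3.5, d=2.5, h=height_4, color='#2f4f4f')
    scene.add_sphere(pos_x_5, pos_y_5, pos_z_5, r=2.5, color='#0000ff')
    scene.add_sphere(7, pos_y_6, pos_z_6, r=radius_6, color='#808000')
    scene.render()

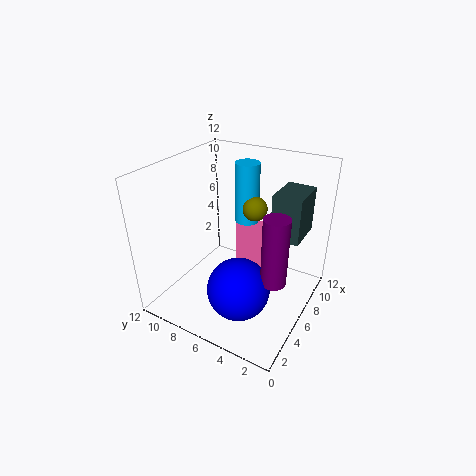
pos_x_1 = 4.5, pos_y_1 = 2, pos_z_1 = 4, height_1 = 5.5, pos_x_2 = 9, pos_y_2 = 4, pos_z_2 = 1, width_2 = 1.5, depth_2 = 4, pos_x_3 = 7.5, pos_y_3 = 6, pos_z_3 = 7, height_3 = 5, pos_x_4 = 8, pos_y_4 = 1.5, pos_z_4 = 5.5, height_4 = 4, pos_x_5 = 3.5, pos_y_5 = 4.5, pos_z_5 = 3, pos_y_6 = 5, pos_z_6 = 8.5, radius_6 = 1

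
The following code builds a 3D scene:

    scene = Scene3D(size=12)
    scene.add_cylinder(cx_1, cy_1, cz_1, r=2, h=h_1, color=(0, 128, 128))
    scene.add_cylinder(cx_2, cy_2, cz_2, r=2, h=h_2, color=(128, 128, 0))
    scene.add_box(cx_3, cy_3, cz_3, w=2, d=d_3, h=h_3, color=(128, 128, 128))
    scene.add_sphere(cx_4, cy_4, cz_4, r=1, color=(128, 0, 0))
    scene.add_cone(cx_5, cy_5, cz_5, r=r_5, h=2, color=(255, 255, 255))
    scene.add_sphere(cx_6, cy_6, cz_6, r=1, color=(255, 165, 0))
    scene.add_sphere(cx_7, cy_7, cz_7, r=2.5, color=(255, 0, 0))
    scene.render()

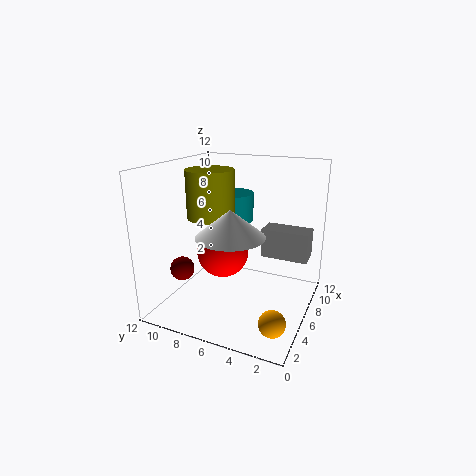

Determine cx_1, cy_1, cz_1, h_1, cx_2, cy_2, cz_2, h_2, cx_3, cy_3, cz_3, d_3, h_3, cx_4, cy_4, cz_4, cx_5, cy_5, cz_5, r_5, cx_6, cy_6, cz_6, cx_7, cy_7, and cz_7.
cx_1 = 9, cy_1 = 8, cz_1 = 6.5, h_1 = 2.5, cx_2 = 6, cy_2 = 8.5, cz_2 = 7.5, h_2 = 4, cx_3 = 7.5, cy_3 = 0.5, cz_3 = 4, d_3 = 4, h_3 = 2.5, cx_4 = 3.5, cy_4 = 10, cz_4 = 3.5, cx_5 = 2.5, cy_5 = 5, cz_5 = 7.5, r_5 = 2.5, cx_6 = 2, cy_6 = 1.5, cz_6 = 1.5, cx_7 = 9, cy_7 = 9, cz_7 = 3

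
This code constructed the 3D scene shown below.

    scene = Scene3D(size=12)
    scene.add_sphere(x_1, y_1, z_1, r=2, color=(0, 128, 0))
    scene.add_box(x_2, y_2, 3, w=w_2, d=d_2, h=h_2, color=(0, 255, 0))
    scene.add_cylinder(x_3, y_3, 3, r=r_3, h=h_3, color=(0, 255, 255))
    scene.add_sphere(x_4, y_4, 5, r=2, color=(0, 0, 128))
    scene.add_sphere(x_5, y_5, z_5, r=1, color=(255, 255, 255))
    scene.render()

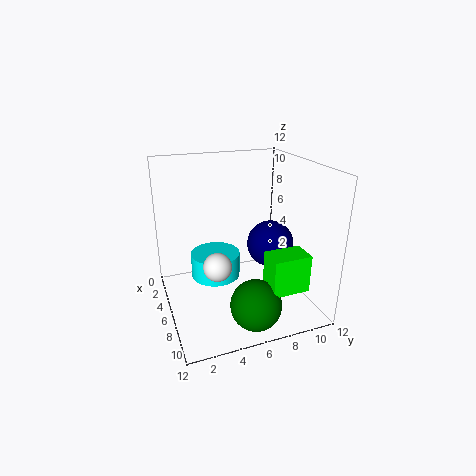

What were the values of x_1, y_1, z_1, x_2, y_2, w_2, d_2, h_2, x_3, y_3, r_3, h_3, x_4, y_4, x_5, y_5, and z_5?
x_1 = 10, y_1 = 6, z_1 = 2, x_2 = 9, y_2 = 7, w_2 = 2, d_2 = 3, h_2 = 3, x_3 = 6, y_3 = 4, r_3 = 2, h_3 = 2, x_4 = 6, y_4 = 9, x_5 = 10, y_5 = 3, z_5 = 6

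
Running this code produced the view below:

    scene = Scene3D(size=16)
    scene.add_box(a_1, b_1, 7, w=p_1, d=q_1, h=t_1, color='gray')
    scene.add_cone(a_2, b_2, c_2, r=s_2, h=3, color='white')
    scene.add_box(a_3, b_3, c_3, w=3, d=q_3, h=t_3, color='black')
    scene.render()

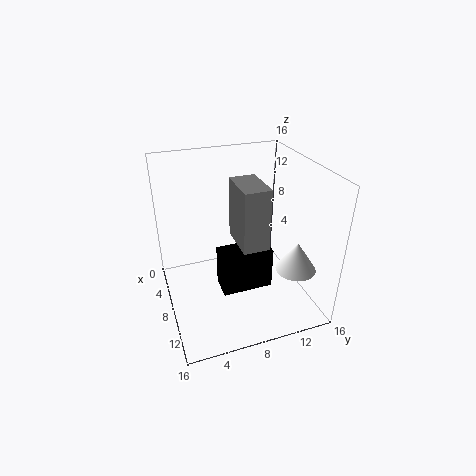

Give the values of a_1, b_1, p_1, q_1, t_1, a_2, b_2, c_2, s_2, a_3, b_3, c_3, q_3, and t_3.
a_1 = 5; b_1 = 8; p_1 = 5; q_1 = 3; t_1 = 7; a_2 = 14; b_2 = 12; c_2 = 7; s_2 = 2; a_3 = 6; b_3 = 6; c_3 = 1; q_3 = 6; t_3 = 5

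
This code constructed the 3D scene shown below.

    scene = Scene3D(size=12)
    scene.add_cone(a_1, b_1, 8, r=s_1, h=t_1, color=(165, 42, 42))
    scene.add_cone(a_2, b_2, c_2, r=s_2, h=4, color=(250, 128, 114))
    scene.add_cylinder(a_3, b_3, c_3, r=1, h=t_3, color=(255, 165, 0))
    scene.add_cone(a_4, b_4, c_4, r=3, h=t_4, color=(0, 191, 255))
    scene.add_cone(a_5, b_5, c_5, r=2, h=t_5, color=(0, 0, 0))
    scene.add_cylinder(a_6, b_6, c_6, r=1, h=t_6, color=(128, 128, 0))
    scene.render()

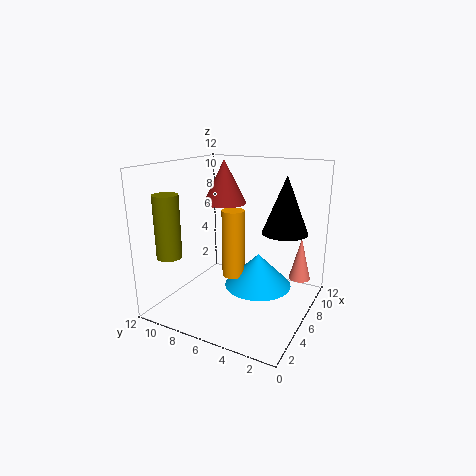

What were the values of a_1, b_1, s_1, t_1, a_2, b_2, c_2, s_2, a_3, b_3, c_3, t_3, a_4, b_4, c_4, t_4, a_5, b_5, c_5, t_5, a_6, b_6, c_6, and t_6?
a_1 = 9
b_1 = 9
s_1 = 2
t_1 = 4
a_2 = 11
b_2 = 2
c_2 = 1
s_2 = 1
a_3 = 7
b_3 = 7
c_3 = 2
t_3 = 6
a_4 = 8
b_4 = 5
c_4 = 1
t_4 = 3
a_5 = 9
b_5 = 3
c_5 = 6
t_5 = 5
a_6 = 2
b_6 = 10
c_6 = 5
t_6 = 5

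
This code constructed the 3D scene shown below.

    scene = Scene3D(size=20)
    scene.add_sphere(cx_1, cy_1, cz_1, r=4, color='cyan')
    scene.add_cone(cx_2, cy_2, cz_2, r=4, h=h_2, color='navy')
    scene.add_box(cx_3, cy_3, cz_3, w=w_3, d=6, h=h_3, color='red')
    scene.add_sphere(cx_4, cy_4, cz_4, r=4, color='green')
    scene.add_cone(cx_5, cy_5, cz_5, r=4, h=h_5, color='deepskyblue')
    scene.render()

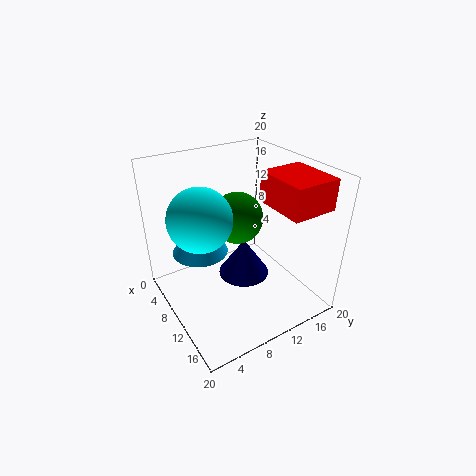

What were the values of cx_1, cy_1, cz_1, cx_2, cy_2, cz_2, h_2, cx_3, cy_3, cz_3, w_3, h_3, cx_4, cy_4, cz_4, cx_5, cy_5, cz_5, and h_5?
cx_1 = 11
cy_1 = 4
cz_1 = 15
cx_2 = 7
cy_2 = 13
cz_2 = 1
h_2 = 6
cx_3 = 12
cy_3 = 12
cz_3 = 16
w_3 = 7
h_3 = 4
cx_4 = 5
cy_4 = 13
cz_4 = 10
cx_5 = 6
cy_5 = 6
cz_5 = 7
h_5 = 6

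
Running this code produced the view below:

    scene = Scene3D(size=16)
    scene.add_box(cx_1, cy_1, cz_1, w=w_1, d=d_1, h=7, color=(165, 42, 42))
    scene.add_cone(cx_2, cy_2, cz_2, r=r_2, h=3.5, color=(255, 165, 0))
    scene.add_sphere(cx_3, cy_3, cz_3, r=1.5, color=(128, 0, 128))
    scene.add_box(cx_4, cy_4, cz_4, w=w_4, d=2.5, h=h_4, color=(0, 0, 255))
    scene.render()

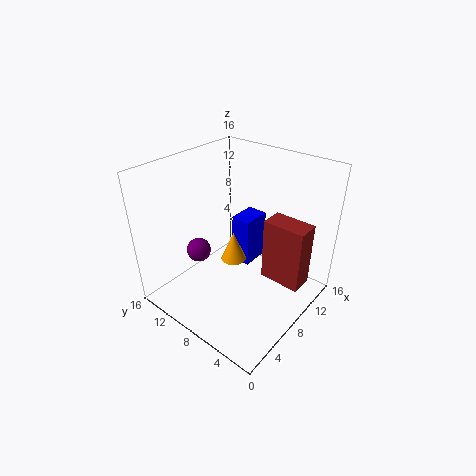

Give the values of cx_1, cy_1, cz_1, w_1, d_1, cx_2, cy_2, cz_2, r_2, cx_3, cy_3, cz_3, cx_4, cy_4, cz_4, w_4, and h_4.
cx_1 = 8.5, cy_1 = 0.5, cz_1 = 4, w_1 = 2.5, d_1 = 4.5, cx_2 = 9, cy_2 = 9.5, cz_2 = 4, r_2 = 1.5, cx_3 = 7.5, cy_3 = 14, cz_3 = 4, cx_4 = 10.5, cy_4 = 8.5, cz_4 = 2.5, w_4 = 3.5, h_4 = 6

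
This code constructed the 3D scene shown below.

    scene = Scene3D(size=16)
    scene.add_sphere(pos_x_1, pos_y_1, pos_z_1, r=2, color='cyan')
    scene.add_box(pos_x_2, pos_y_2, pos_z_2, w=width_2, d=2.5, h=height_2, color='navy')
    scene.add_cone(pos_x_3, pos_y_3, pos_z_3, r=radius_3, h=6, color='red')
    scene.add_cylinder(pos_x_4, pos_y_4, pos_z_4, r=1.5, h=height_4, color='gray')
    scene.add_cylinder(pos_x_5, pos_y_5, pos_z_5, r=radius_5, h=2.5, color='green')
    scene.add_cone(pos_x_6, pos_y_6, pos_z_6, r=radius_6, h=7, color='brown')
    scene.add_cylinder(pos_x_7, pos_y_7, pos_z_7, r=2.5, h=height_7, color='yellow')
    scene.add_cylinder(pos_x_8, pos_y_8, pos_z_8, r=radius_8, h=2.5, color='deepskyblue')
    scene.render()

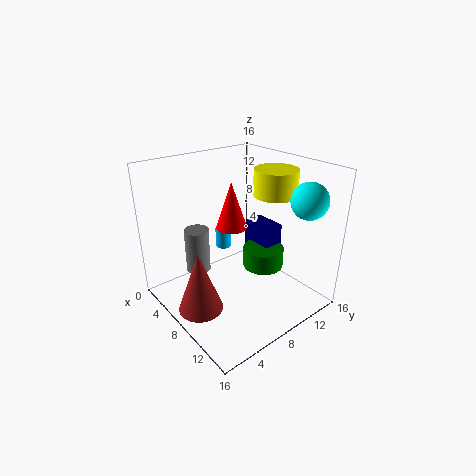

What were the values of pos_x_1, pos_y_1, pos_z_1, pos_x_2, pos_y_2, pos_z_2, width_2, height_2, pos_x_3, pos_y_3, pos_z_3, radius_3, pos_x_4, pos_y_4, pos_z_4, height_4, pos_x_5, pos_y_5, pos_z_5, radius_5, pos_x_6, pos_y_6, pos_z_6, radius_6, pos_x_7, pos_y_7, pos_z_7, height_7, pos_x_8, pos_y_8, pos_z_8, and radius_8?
pos_x_1 = 13, pos_y_1 = 13.5, pos_z_1 = 12.5, pos_x_2 = 4, pos_y_2 = 12.5, pos_z_2 = 3, width_2 = 4, height_2 = 4.5, pos_x_3 = 3, pos_y_3 = 11, pos_z_3 = 6.5, radius_3 = 2, pos_x_4 = 2.5, pos_y_4 = 6, pos_z_4 = 2, height_4 = 5.5, pos_x_5 = 7.5, pos_y_5 = 12.5, pos_z_5 = 2.5, radius_5 = 2.5, pos_x_6 = 7.5, pos_y_6 = 3, pos_z_6 = 0.5, radius_6 = 2.5, pos_x_7 = 8.5, pos_y_7 = 13, pos_z_7 = 12, height_7 = 3, pos_x_8 = 2.5, pos_y_8 = 10, pos_z_8 = 4, radius_8 = 1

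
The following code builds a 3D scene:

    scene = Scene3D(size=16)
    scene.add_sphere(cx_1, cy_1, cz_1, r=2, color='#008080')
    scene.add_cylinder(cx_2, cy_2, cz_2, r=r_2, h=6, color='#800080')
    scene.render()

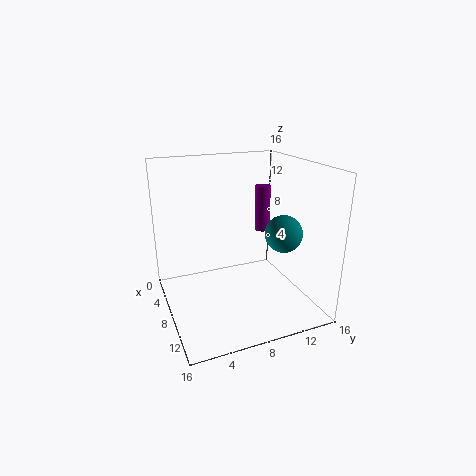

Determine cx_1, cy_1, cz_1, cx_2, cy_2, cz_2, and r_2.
cx_1 = 11
cy_1 = 12
cz_1 = 9
cx_2 = 2
cy_2 = 14
cz_2 = 6
r_2 = 1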